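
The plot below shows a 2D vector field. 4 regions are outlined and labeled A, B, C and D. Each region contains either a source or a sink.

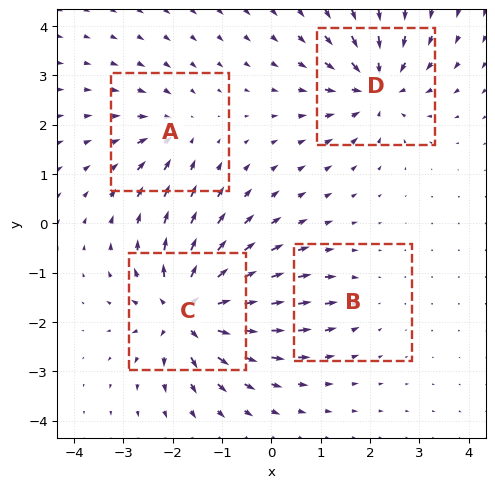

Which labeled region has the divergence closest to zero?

B

Divergence at each region's feature centre — A: about -4, B: about -3, C: about +8, D: about -6. Region B is closest to zero.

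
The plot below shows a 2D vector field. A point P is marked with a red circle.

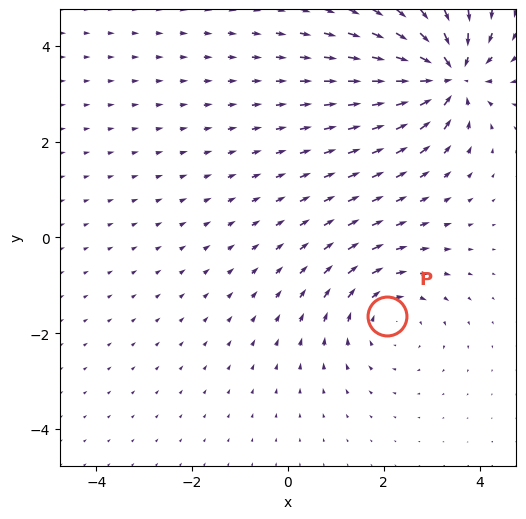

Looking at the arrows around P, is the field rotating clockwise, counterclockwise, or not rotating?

Near P at (2.1, -1.6) the arrows circulate clockwise. The curl (z-component) there is about -3; negative curl means clockwise rotation.

clockwise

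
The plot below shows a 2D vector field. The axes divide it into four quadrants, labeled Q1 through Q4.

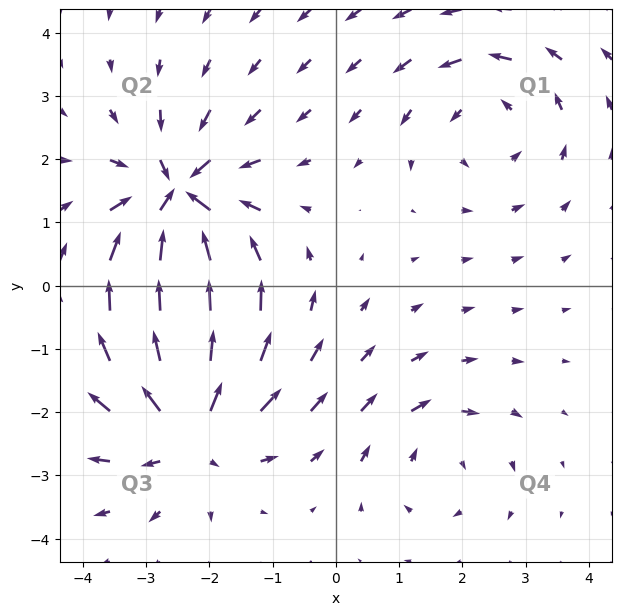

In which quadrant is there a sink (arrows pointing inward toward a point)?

The sink sits at approximately (-2.5, 1.4), which lies in quadrant Q2. The divergence there is about -7, negative as expected for a sink.

Q2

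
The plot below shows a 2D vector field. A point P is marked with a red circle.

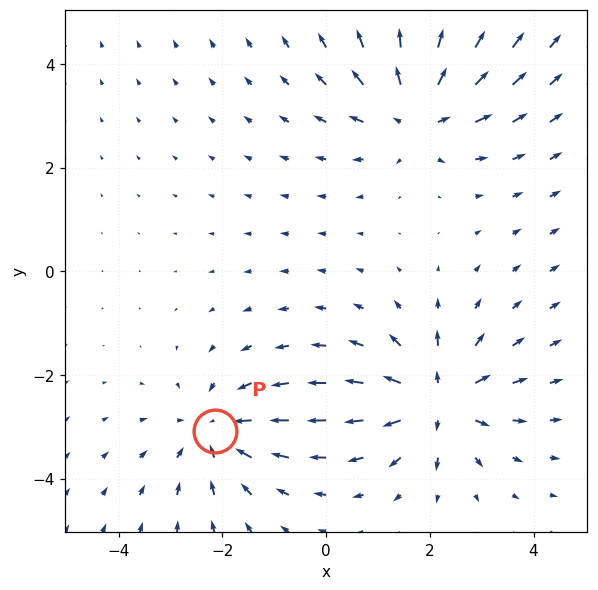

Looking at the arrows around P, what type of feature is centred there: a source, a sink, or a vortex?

At P (-2.1, -3.1) the arrows converge inward. Divergence about -4, curl ≈0 — negative divergence with near-zero curl is a sink.

sink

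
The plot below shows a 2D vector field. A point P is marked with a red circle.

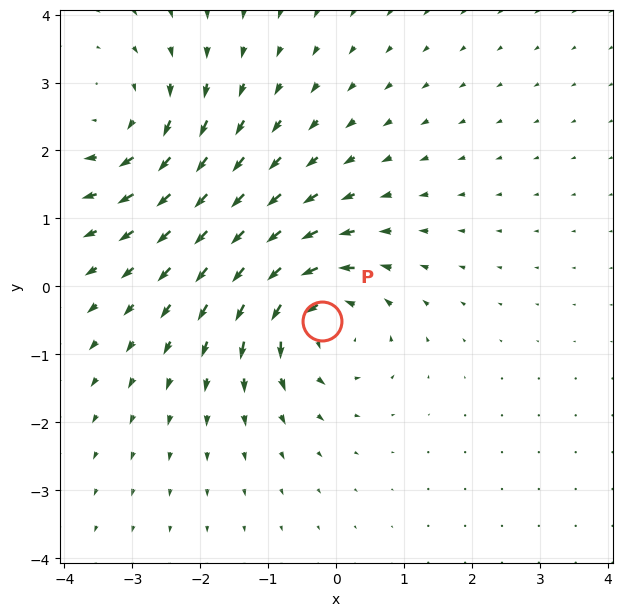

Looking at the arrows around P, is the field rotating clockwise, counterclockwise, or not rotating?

counterclockwise

Near P at (-0.2, -0.5) the arrows circulate counterclockwise. The curl (z-component) there is about +4; positive curl means counterclockwise rotation.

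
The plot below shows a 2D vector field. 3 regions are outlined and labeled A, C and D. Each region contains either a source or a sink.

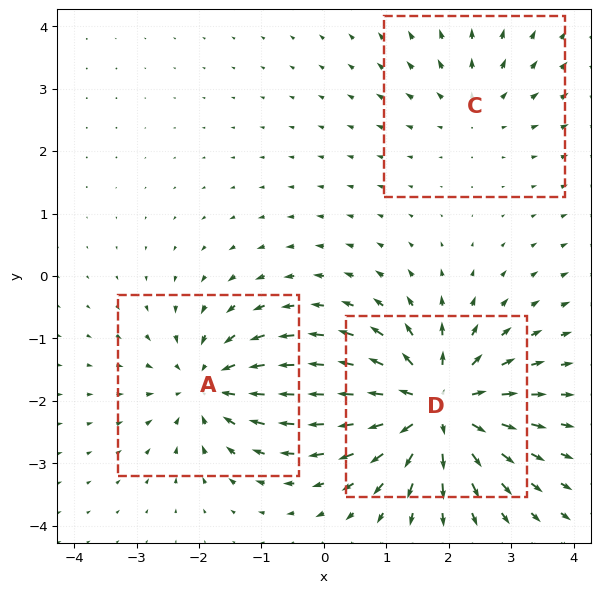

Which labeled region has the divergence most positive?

Divergence at each region's feature centre — A: about -4, C: about +2, D: about +6. Region D is most positive.

D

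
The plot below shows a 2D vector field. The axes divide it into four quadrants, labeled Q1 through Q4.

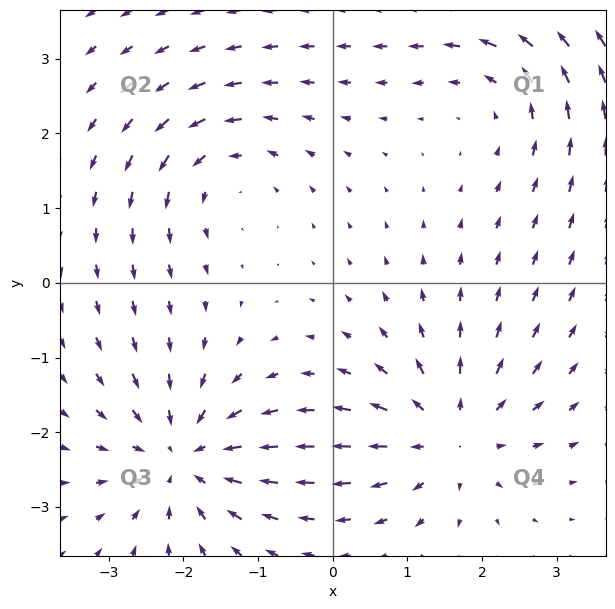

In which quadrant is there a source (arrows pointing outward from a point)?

The source sits at approximately (1.6, -2.0), which lies in quadrant Q4. The divergence there is about +4, positive as expected for a source.

Q4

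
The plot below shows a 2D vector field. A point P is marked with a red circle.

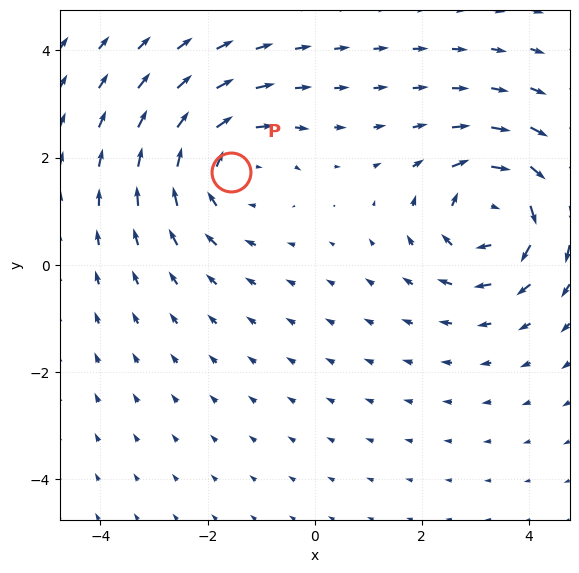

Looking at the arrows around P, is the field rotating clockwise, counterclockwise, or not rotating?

Near P at (-1.6, 1.7) the arrows circulate clockwise. The curl (z-component) there is about -4; negative curl means clockwise rotation.

clockwise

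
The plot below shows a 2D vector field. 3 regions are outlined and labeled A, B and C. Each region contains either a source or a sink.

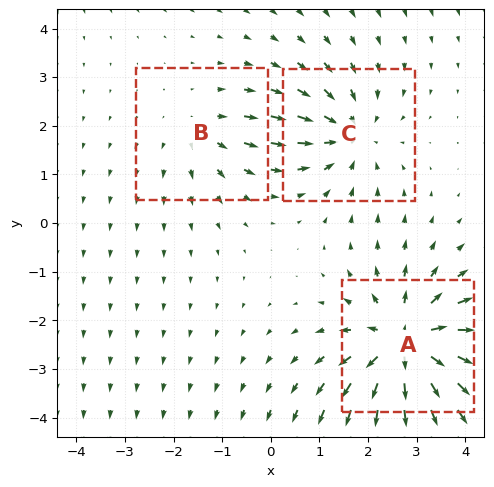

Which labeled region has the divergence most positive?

Divergence at each region's feature centre — A: about +5, B: about +2, C: about -3. Region A is most positive.

A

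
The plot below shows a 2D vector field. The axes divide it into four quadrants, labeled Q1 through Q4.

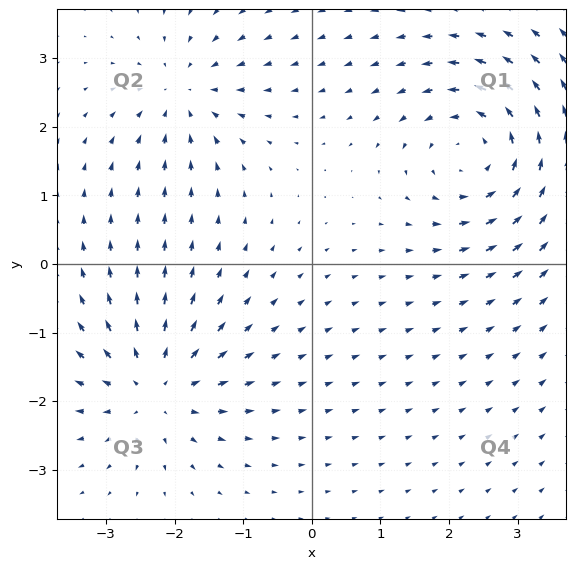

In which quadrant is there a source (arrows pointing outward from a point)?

The source sits at approximately (-2.3, -1.8), which lies in quadrant Q3. The divergence there is about +4, positive as expected for a source.

Q3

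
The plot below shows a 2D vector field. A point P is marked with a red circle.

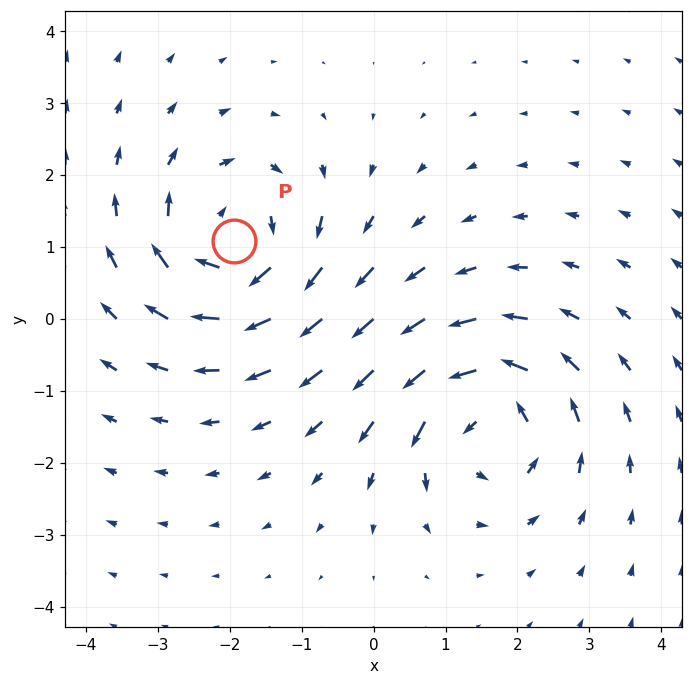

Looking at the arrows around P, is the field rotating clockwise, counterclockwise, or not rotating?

clockwise

Near P at (-1.9, 1.1) the arrows circulate clockwise. The curl (z-component) there is about -4; negative curl means clockwise rotation.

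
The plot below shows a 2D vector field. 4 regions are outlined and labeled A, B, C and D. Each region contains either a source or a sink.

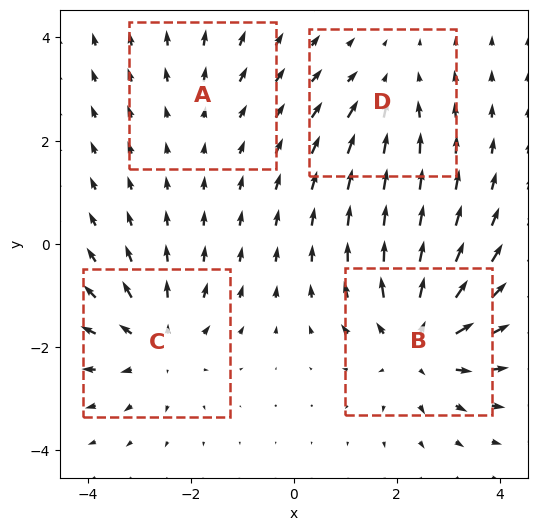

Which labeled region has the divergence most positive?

B

Divergence at each region's feature centre — A: about +2, B: about +6, C: about +5, D: about -3. Region B is most positive.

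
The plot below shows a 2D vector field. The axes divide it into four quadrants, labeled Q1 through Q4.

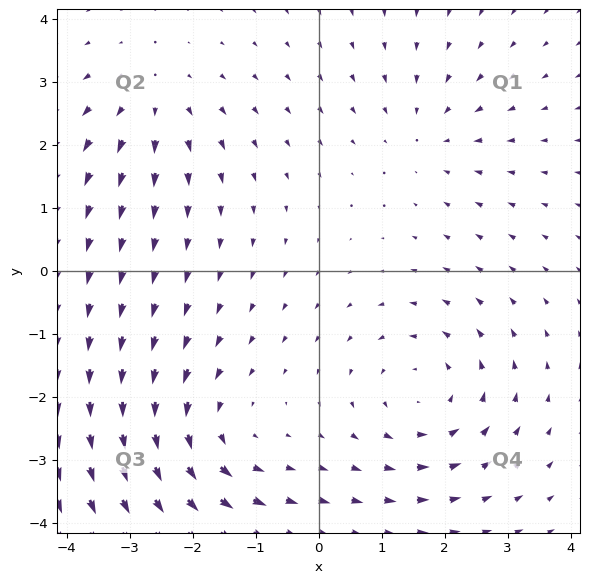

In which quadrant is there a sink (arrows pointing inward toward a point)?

Q1

The sink sits at approximately (1.7, 2.2), which lies in quadrant Q1. The divergence there is about -3, negative as expected for a sink.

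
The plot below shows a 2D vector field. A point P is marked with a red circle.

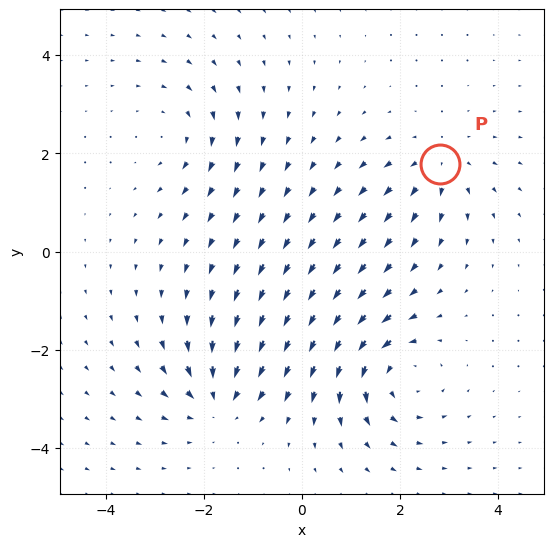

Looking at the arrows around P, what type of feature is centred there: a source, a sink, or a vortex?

source

At P (2.8, 1.8) the arrows spread outward. Divergence about +4, curl ≈0 — positive divergence with near-zero curl is a source.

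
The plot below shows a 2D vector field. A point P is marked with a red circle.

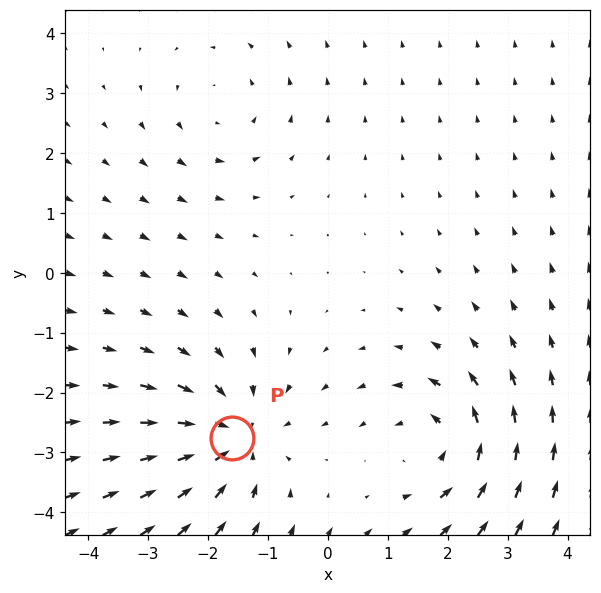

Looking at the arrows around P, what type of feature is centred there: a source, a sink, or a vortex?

At P (-1.6, -2.8) the arrows converge inward. Divergence about -4, curl ≈0 — negative divergence with near-zero curl is a sink.

sink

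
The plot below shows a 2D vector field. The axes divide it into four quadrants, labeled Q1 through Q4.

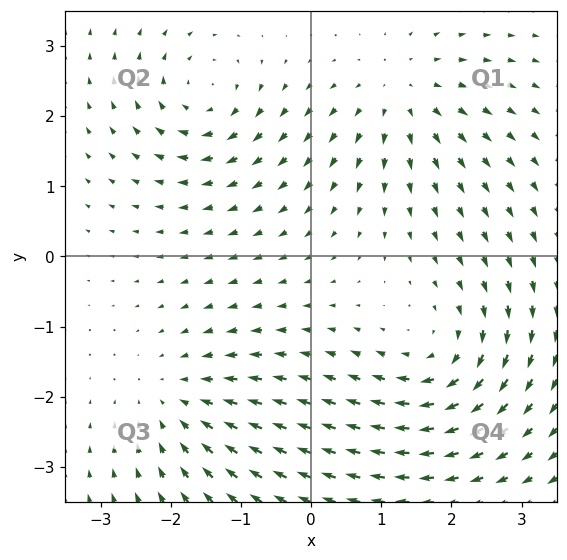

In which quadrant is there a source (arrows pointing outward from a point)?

The source sits at approximately (1.3, 2.3), which lies in quadrant Q1. The divergence there is about +4, positive as expected for a source.

Q1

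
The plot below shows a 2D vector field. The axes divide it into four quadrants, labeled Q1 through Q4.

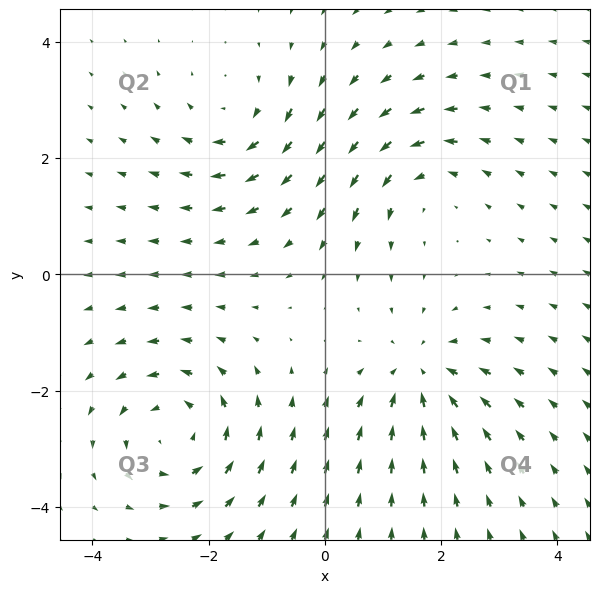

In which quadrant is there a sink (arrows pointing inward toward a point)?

Q4

The sink sits at approximately (1.6, -1.7), which lies in quadrant Q4. The divergence there is about -4, negative as expected for a sink.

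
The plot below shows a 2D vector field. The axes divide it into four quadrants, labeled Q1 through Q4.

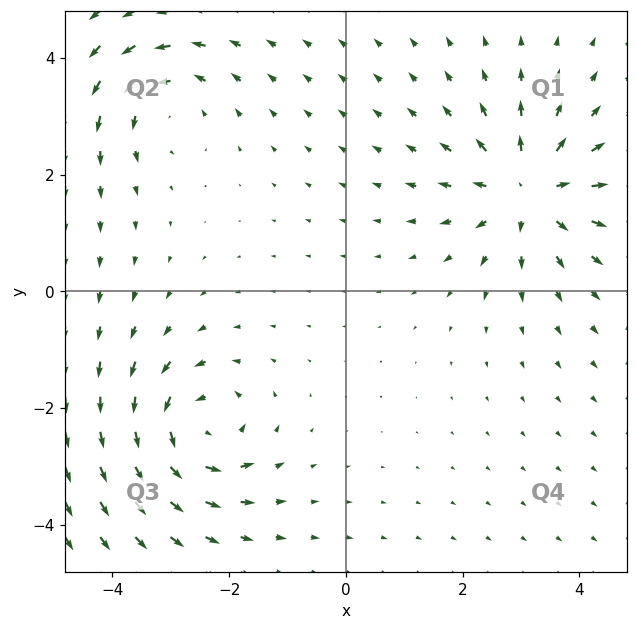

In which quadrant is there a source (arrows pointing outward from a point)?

The source sits at approximately (3.1, 1.7), which lies in quadrant Q1. The divergence there is about +5, positive as expected for a source.

Q1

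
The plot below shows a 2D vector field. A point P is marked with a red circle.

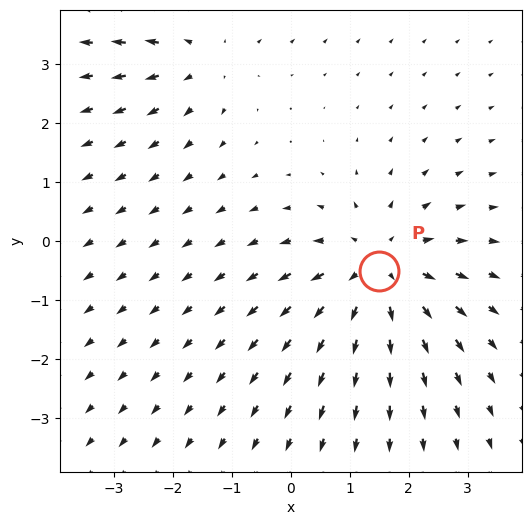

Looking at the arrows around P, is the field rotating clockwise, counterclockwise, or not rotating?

Near P at (1.5, -0.5) the arrows show no circulation. The curl there is ≈0.

not rotating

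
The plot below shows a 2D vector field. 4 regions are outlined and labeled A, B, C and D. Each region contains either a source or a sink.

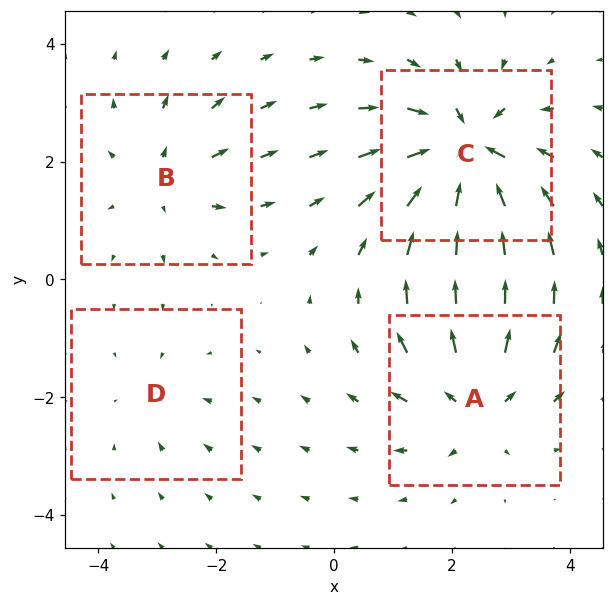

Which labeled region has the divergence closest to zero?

Divergence at each region's feature centre — A: about +5, B: about +4, C: about -8, D: about -2. Region D is closest to zero.

D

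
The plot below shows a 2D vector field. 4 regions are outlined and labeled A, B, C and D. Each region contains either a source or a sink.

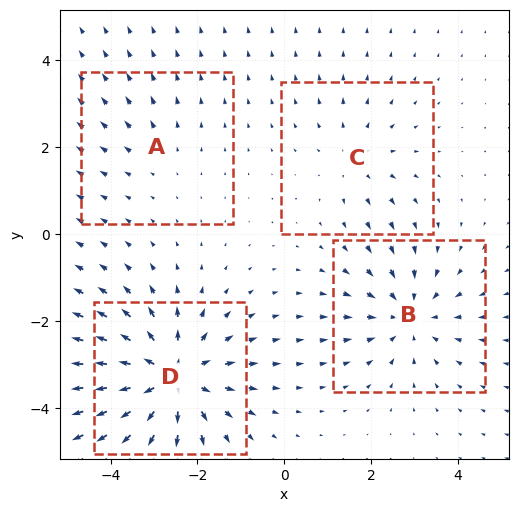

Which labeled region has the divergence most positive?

D

Divergence at each region's feature centre — A: about +2, B: about -4, C: about +3, D: about +6. Region D is most positive.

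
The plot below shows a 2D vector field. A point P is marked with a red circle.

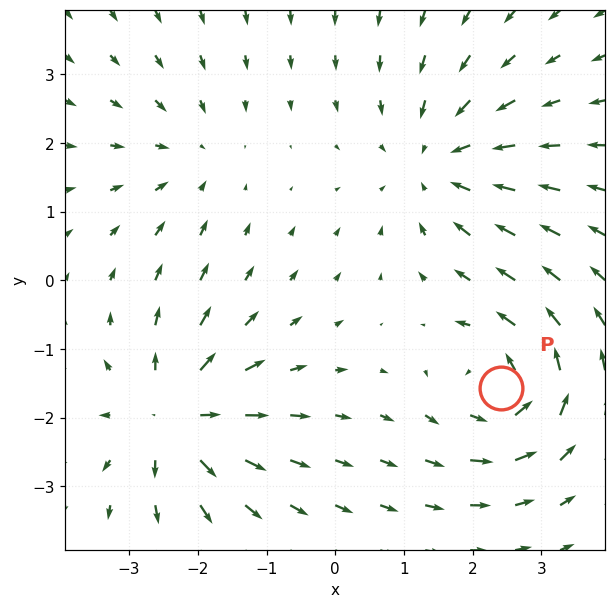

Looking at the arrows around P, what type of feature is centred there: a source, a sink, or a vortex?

vortex

At P (2.4, -1.6) the arrows circulate counterclockwise. Divergence ≈0, curl about +6 — near-zero divergence with nonzero curl is a vortex.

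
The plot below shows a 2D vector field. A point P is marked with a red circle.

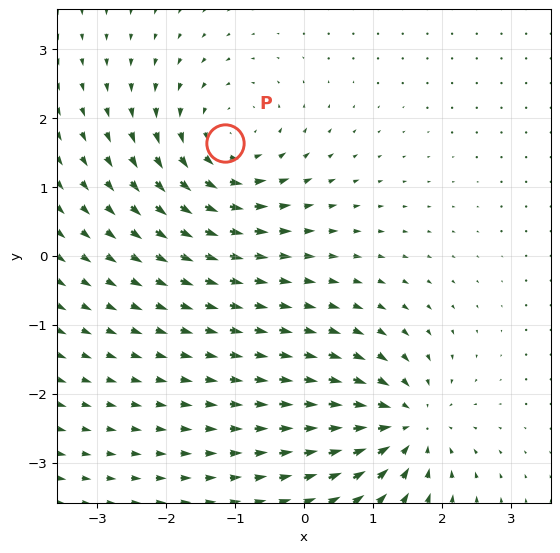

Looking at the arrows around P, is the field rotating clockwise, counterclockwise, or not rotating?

Near P at (-1.1, 1.6) the arrows circulate counterclockwise. The curl (z-component) there is about +3; positive curl means counterclockwise rotation.

counterclockwise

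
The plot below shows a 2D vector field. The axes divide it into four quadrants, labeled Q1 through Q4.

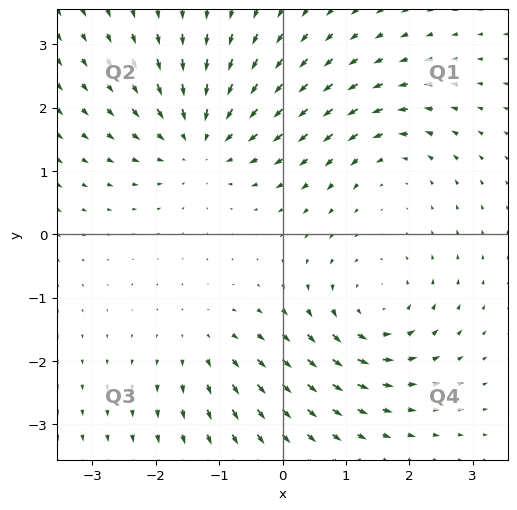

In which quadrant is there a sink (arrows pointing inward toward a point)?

Q2

The sink sits at approximately (-1.3, 1.5), which lies in quadrant Q2. The divergence there is about -4, negative as expected for a sink.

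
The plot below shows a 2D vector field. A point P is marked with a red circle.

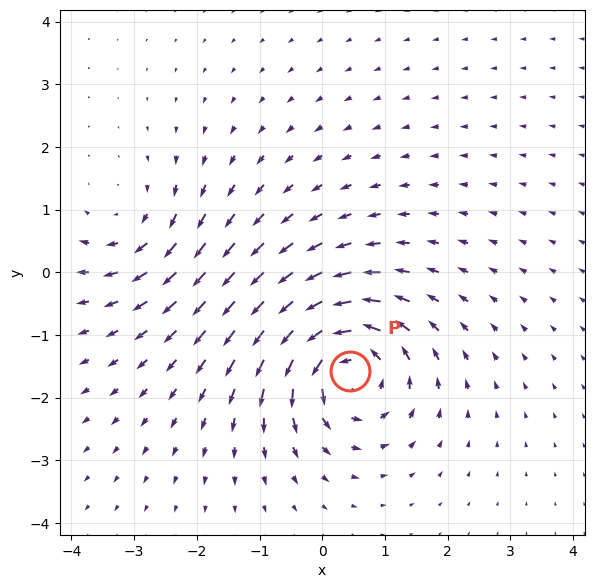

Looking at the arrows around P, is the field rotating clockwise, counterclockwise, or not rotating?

Near P at (0.4, -1.6) the arrows circulate counterclockwise. The curl (z-component) there is about +5; positive curl means counterclockwise rotation.

counterclockwise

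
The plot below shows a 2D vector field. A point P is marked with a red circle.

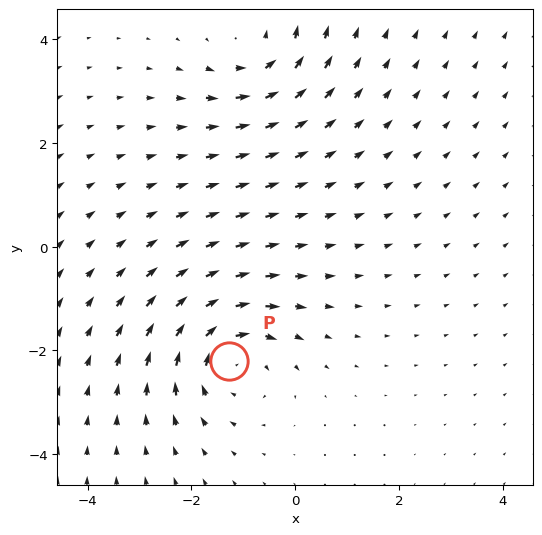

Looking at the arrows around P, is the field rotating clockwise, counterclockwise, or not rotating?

clockwise

Near P at (-1.3, -2.2) the arrows circulate clockwise. The curl (z-component) there is about -3; negative curl means clockwise rotation.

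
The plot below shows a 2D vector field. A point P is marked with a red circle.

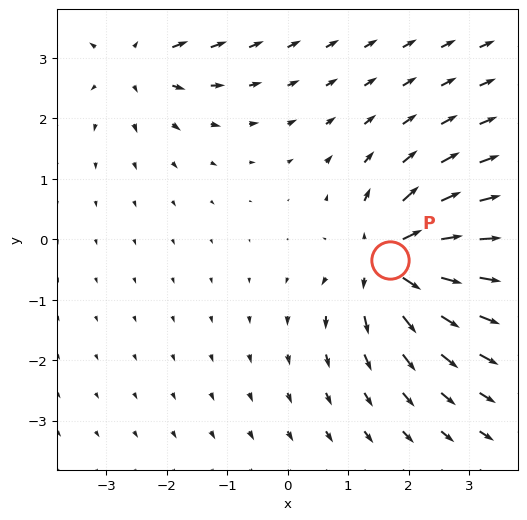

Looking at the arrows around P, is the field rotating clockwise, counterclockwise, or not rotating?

Near P at (1.7, -0.3) the arrows show no circulation. The curl there is ≈0.

not rotating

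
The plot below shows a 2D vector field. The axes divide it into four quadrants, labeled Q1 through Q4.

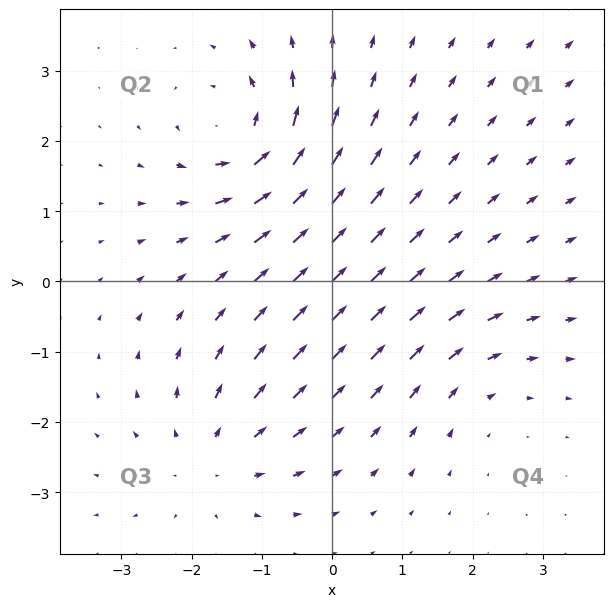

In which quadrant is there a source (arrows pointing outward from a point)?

Q3

The source sits at approximately (-1.7, -2.5), which lies in quadrant Q3. The divergence there is about +3, positive as expected for a source.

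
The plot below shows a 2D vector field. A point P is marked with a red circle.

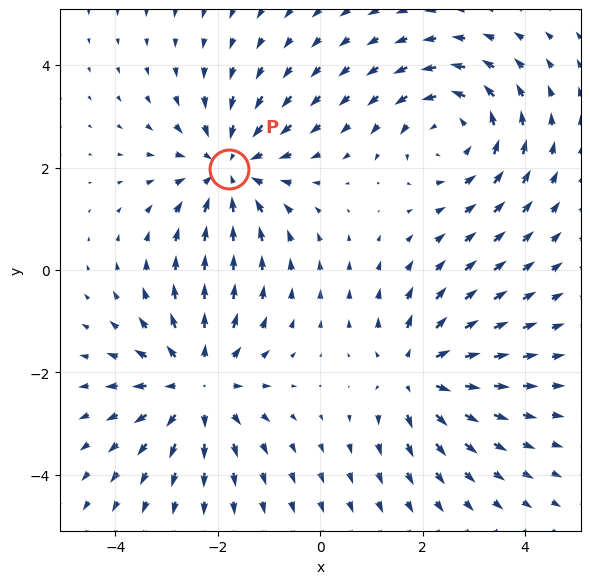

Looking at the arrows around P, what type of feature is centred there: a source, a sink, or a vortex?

sink

At P (-1.8, 2.0) the arrows converge inward. Divergence about -4, curl ≈0 — negative divergence with near-zero curl is a sink.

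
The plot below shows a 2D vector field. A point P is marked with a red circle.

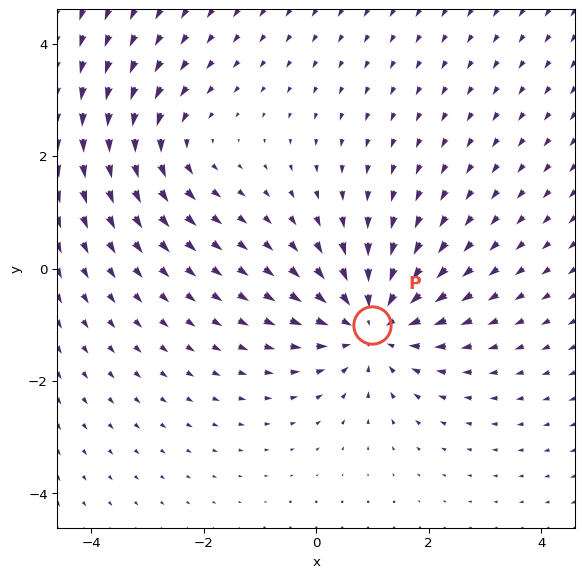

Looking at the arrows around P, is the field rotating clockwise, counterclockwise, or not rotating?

not rotating

Near P at (1.0, -1.0) the arrows show no circulation. The curl there is ≈0.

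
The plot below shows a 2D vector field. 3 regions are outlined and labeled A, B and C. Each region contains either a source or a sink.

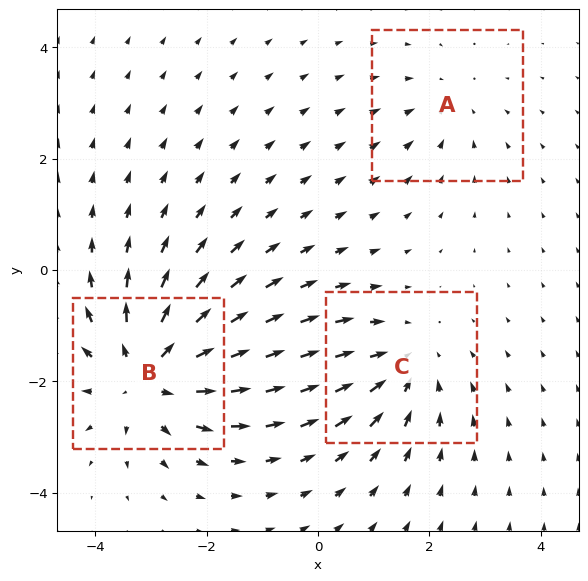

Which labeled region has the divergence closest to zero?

A

Divergence at each region's feature centre — A: about -2, B: about +4, C: about -3. Region A is closest to zero.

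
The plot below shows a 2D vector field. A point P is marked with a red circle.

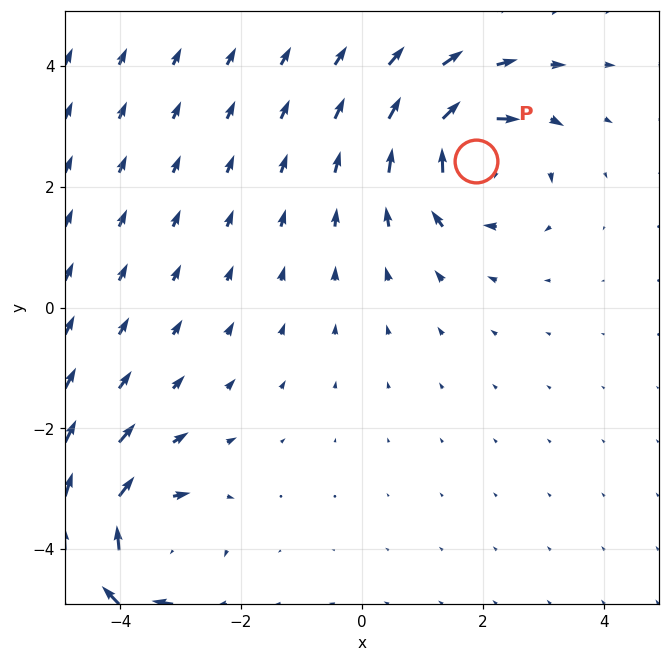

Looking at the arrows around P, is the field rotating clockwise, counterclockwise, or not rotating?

Near P at (1.9, 2.4) the arrows circulate clockwise. The curl (z-component) there is about -5; negative curl means clockwise rotation.

clockwise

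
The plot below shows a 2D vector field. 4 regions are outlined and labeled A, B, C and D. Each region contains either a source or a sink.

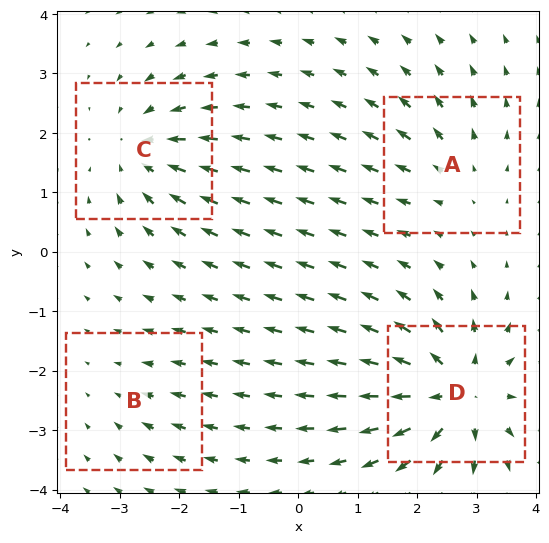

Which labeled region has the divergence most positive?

D

Divergence at each region's feature centre — A: about +3, B: about -2, C: about -5, D: about +7. Region D is most positive.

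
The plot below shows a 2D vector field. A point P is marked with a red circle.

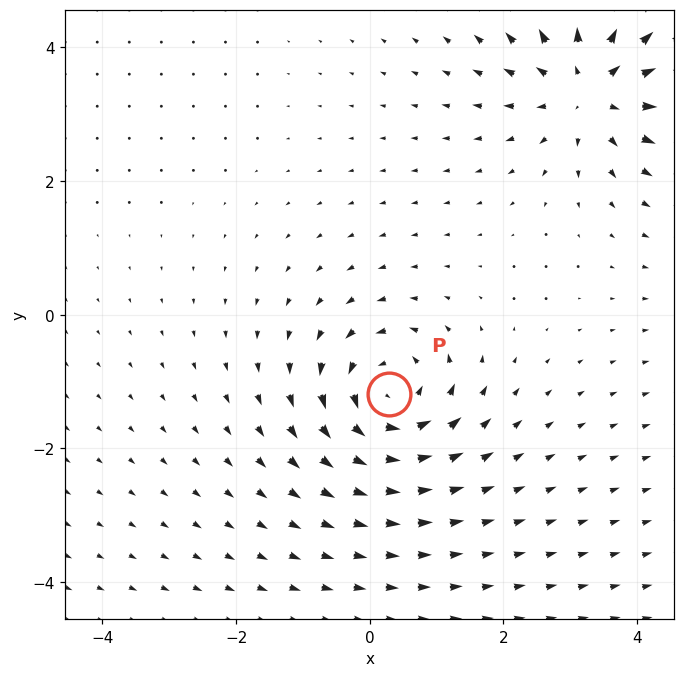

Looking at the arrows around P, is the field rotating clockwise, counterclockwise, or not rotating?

counterclockwise

Near P at (0.3, -1.2) the arrows circulate counterclockwise. The curl (z-component) there is about +6; positive curl means counterclockwise rotation.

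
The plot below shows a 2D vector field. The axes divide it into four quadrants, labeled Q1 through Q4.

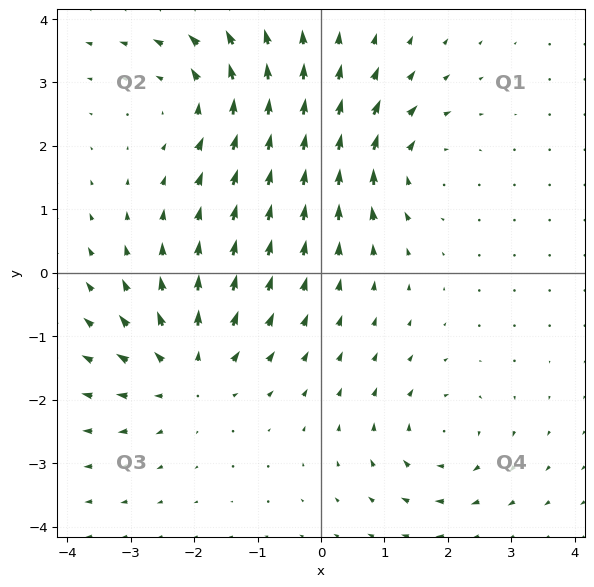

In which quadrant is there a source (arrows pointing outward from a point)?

Q3

The source sits at approximately (-2.1, -1.6), which lies in quadrant Q3. The divergence there is about +5, positive as expected for a source.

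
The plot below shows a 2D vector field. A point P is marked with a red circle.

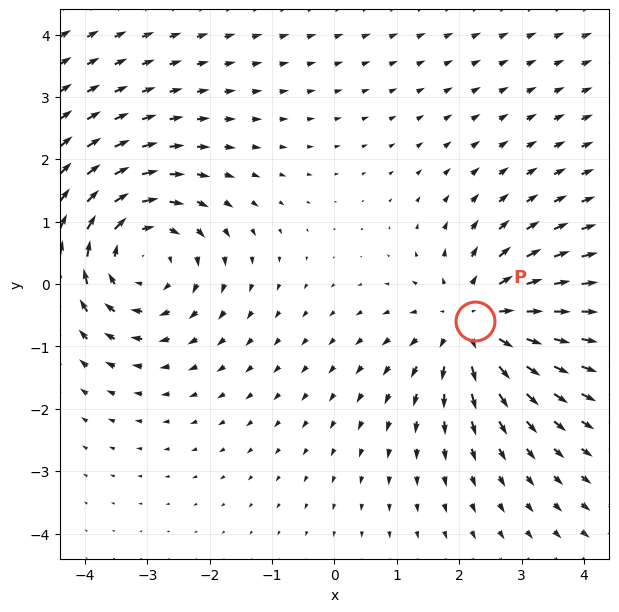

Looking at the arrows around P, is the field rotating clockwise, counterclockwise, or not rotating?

Near P at (2.3, -0.6) the arrows show no circulation. The curl there is ≈0.

not rotating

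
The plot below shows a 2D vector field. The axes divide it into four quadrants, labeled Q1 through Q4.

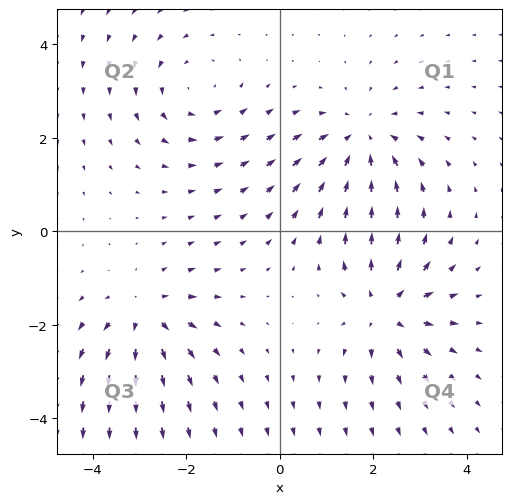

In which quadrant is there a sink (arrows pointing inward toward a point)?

Q1

The sink sits at approximately (1.8, 2.0), which lies in quadrant Q1. The divergence there is about -4, negative as expected for a sink.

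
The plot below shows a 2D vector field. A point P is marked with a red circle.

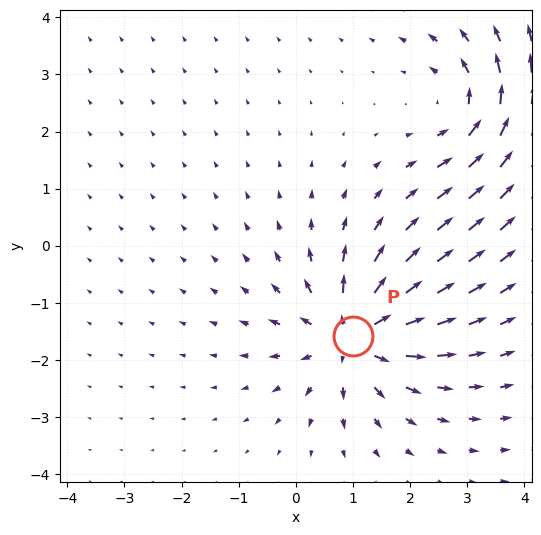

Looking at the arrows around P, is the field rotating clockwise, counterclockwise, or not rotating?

Near P at (1.0, -1.6) the arrows show no circulation. The curl there is ≈0.

not rotating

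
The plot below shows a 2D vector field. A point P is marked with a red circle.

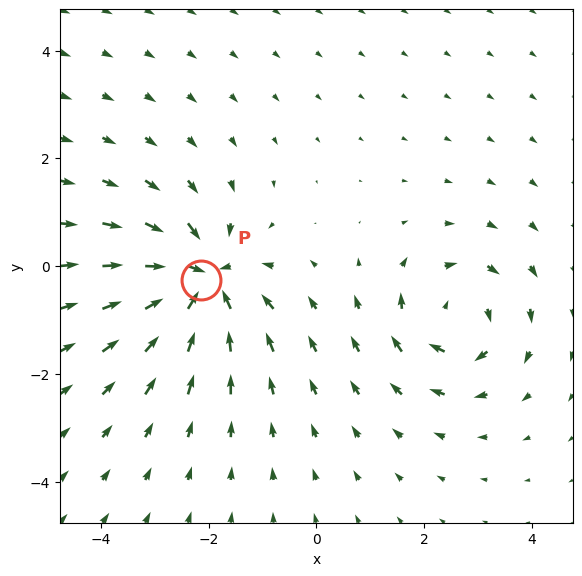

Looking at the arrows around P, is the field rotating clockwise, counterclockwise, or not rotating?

not rotating

Near P at (-2.1, -0.3) the arrows show no circulation. The curl there is ≈0.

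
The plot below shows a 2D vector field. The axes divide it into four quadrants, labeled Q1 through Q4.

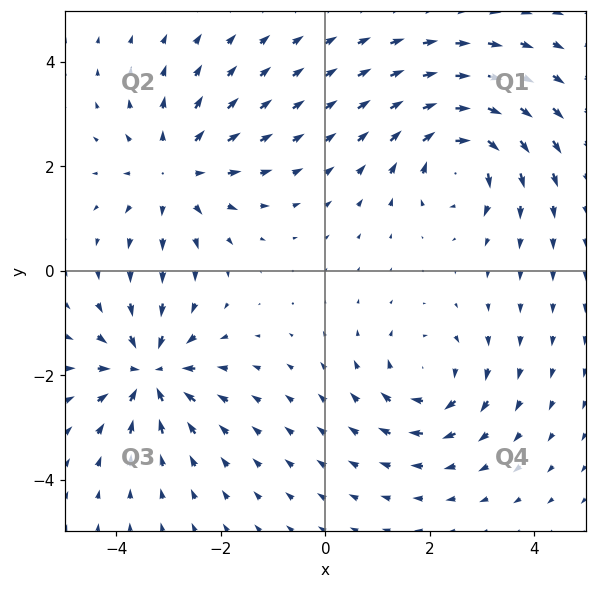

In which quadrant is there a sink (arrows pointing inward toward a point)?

Q3

The sink sits at approximately (-3.4, -1.9), which lies in quadrant Q3. The divergence there is about -6, negative as expected for a sink.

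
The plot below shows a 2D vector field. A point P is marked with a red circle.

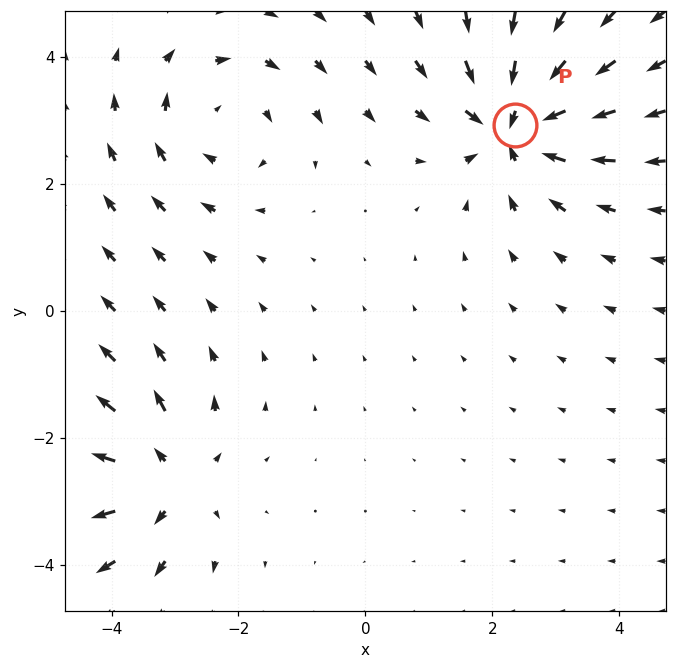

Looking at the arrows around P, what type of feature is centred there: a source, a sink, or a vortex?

sink

At P (2.4, 2.9) the arrows converge inward. Divergence about -6, curl ≈0 — negative divergence with near-zero curl is a sink.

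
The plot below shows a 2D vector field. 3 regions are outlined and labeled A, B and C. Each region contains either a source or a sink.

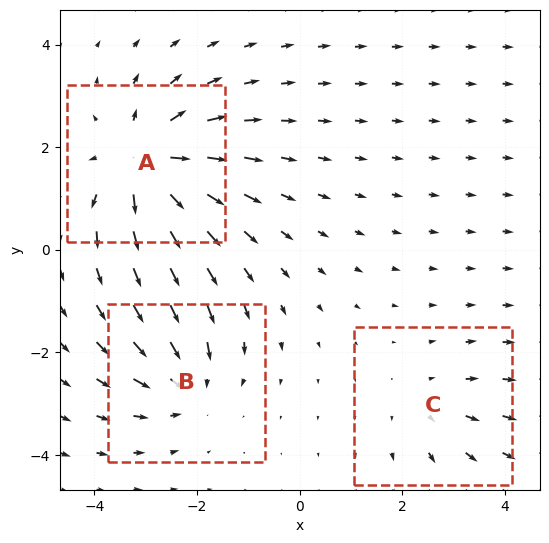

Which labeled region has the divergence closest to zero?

Divergence at each region's feature centre — A: about +5, B: about -4, C: about +2. Region C is closest to zero.

C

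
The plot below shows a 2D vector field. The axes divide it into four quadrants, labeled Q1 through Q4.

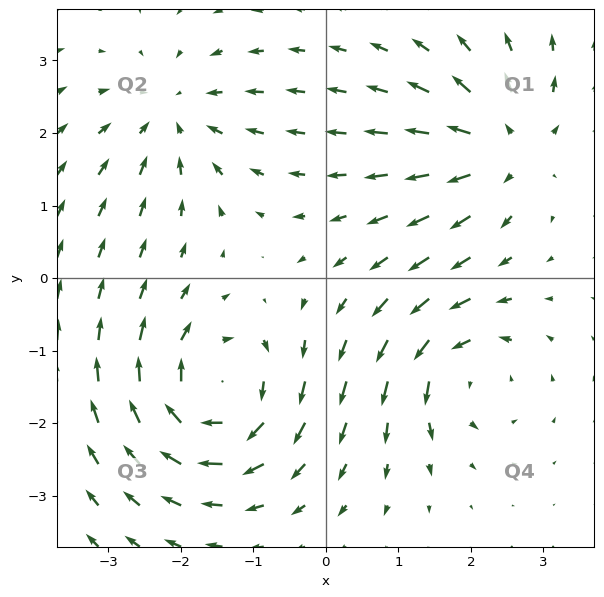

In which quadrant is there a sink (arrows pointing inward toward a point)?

The sink sits at approximately (-2.1, 2.2), which lies in quadrant Q2. The divergence there is about -3, negative as expected for a sink.

Q2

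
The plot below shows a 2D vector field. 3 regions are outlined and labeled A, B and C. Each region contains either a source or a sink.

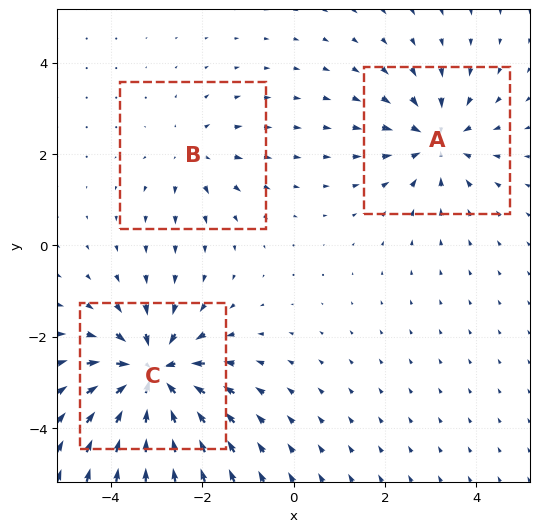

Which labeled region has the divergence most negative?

Divergence at each region's feature centre — A: about -3, B: about +2, C: about -5. Region C is most negative.

C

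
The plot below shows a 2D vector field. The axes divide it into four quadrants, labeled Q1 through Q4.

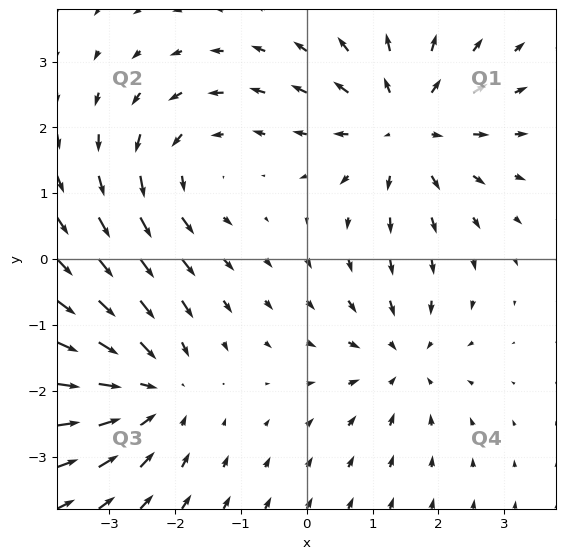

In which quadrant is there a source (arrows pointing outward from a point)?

The source sits at approximately (1.5, 2.0), which lies in quadrant Q1. The divergence there is about +4, positive as expected for a source.

Q1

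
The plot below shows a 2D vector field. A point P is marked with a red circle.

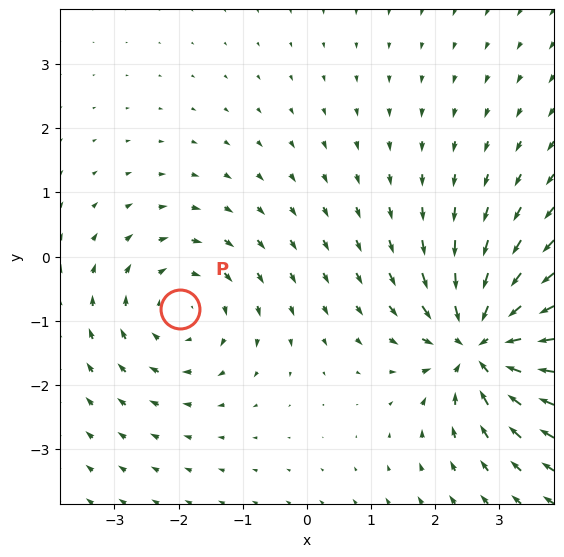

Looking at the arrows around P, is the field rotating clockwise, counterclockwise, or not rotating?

Near P at (-2.0, -0.8) the arrows circulate clockwise. The curl (z-component) there is about -3; negative curl means clockwise rotation.

clockwise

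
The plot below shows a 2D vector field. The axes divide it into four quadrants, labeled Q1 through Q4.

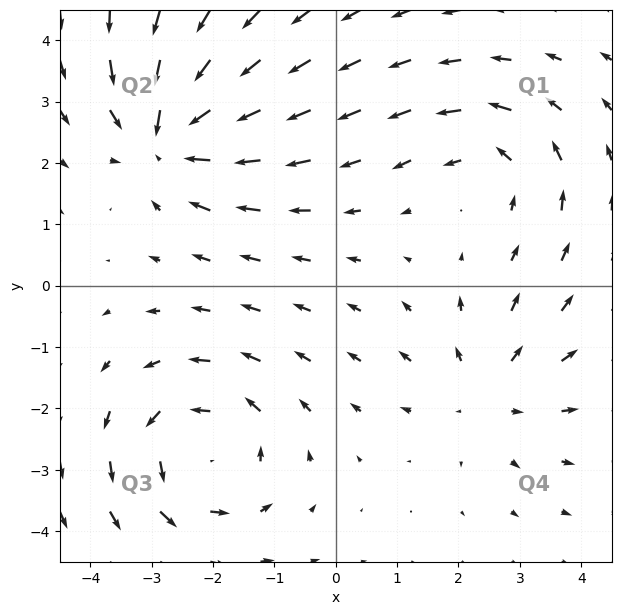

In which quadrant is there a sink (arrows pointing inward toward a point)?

Q2

The sink sits at approximately (-2.7, 2.5), which lies in quadrant Q2. The divergence there is about -5, negative as expected for a sink.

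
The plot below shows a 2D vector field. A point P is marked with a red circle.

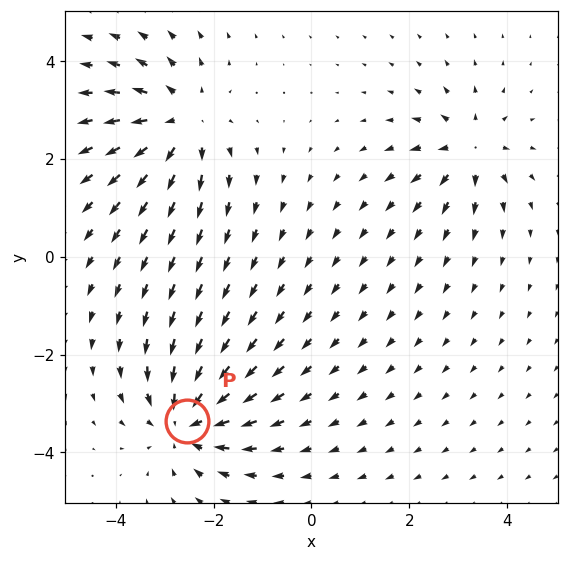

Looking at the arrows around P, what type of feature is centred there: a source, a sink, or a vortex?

sink

At P (-2.5, -3.4) the arrows converge inward. Divergence about -5, curl ≈0 — negative divergence with near-zero curl is a sink.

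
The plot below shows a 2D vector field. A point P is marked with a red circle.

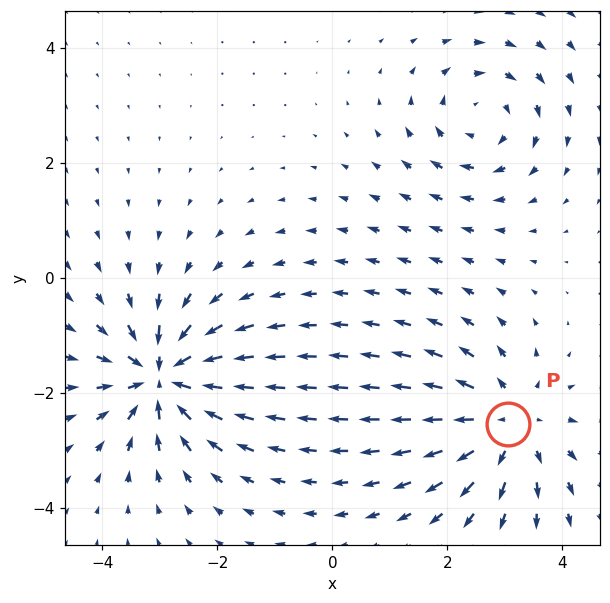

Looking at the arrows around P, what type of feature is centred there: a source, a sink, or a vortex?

source

At P (3.1, -2.5) the arrows spread outward. Divergence about +4, curl ≈0 — positive divergence with near-zero curl is a source.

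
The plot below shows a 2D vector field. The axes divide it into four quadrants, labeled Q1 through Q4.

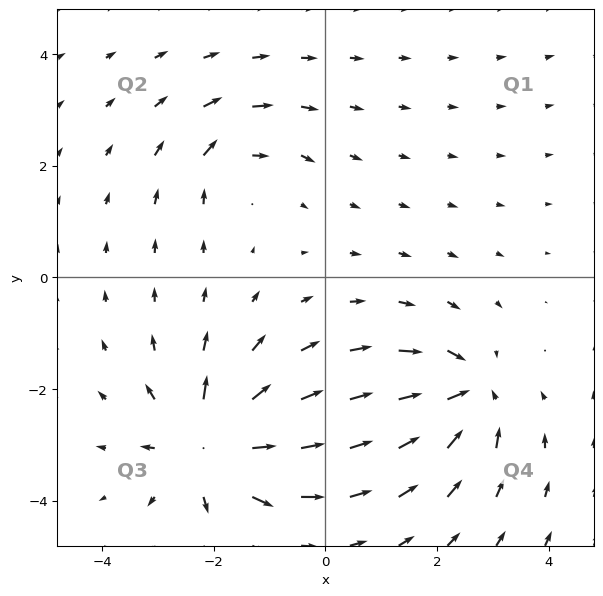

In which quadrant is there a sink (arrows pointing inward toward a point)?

Q4

The sink sits at approximately (2.5, -2.1), which lies in quadrant Q4. The divergence there is about -5, negative as expected for a sink.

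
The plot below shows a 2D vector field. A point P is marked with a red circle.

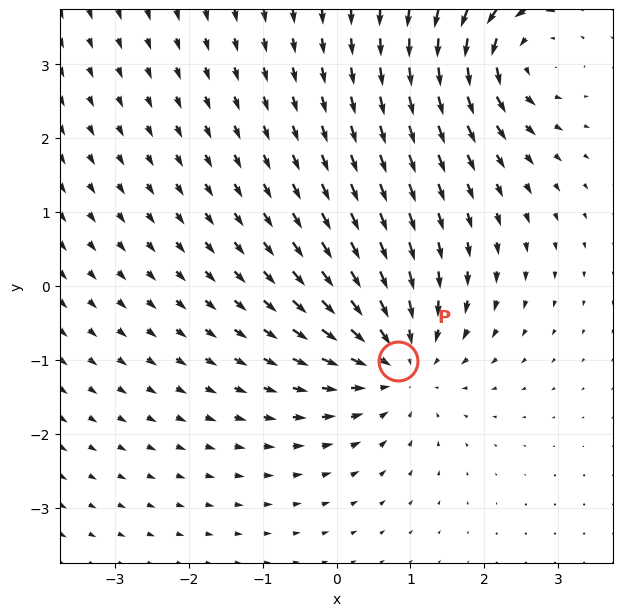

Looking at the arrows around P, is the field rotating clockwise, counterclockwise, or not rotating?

not rotating

Near P at (0.8, -1.0) the arrows show no circulation. The curl there is ≈0.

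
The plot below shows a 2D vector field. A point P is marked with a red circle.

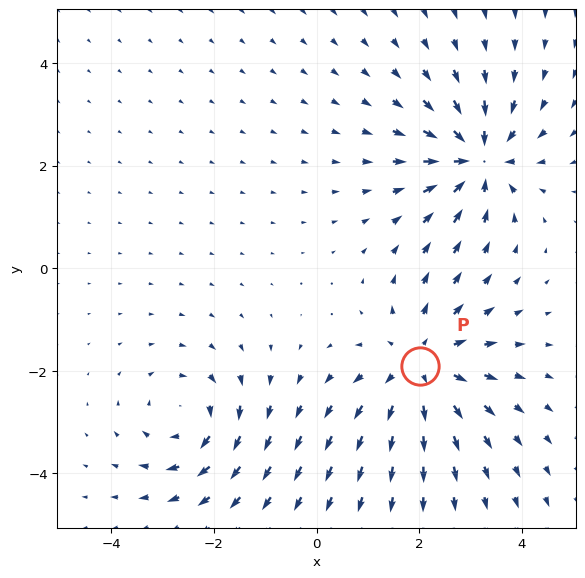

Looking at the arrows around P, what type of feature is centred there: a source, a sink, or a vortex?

source

At P (2.0, -1.9) the arrows spread outward. Divergence about +4, curl ≈0 — positive divergence with near-zero curl is a source.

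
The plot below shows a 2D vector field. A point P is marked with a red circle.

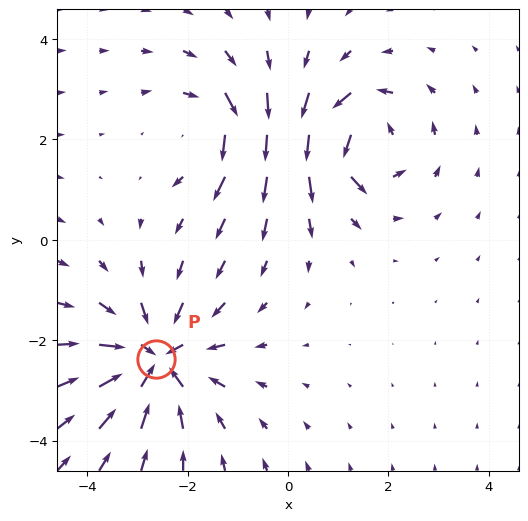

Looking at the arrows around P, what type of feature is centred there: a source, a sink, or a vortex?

At P (-2.6, -2.4) the arrows converge inward. Divergence about -5, curl ≈0 — negative divergence with near-zero curl is a sink.

sink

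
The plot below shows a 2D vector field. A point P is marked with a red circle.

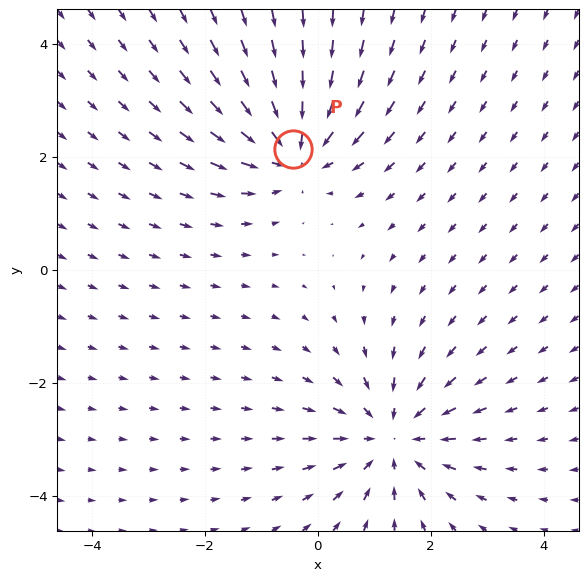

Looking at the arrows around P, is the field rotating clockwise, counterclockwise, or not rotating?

Near P at (-0.4, 2.1) the arrows show no circulation. The curl there is ≈0.

not rotating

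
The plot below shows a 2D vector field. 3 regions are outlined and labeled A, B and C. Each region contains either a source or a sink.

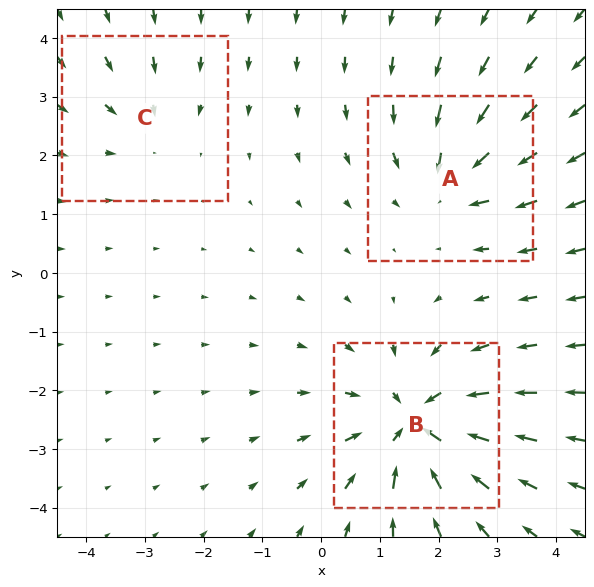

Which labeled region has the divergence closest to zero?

C

Divergence at each region's feature centre — A: about -3, B: about -5, C: about -2. Region C is closest to zero.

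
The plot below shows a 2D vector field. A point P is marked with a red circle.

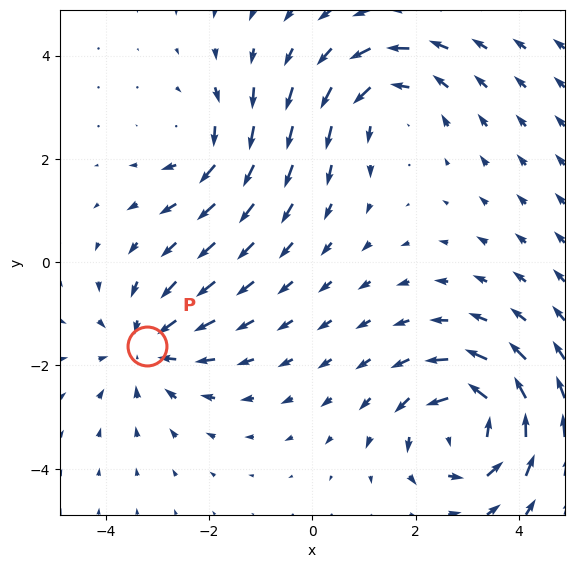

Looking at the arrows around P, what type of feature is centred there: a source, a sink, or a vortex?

sink

At P (-3.2, -1.6) the arrows converge inward. Divergence about -3, curl ≈0 — negative divergence with near-zero curl is a sink.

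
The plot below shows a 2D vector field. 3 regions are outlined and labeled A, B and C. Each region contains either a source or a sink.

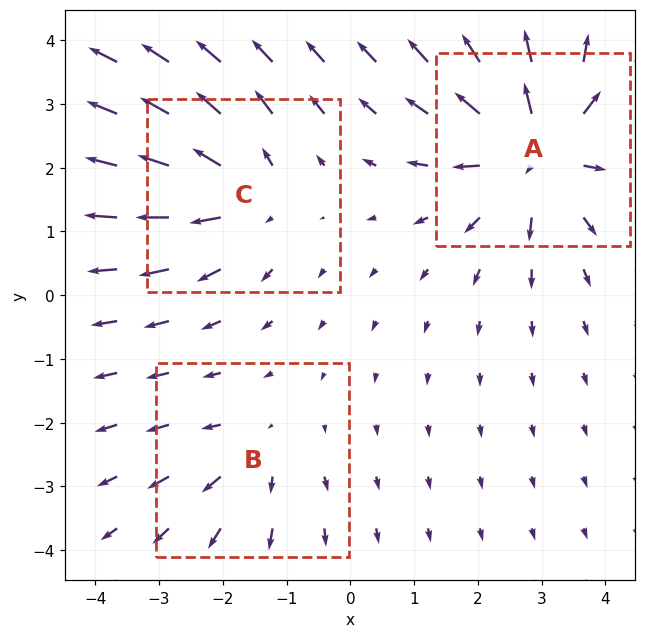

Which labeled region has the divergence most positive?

A

Divergence at each region's feature centre — A: about +5, B: about +2, C: about +3. Region A is most positive.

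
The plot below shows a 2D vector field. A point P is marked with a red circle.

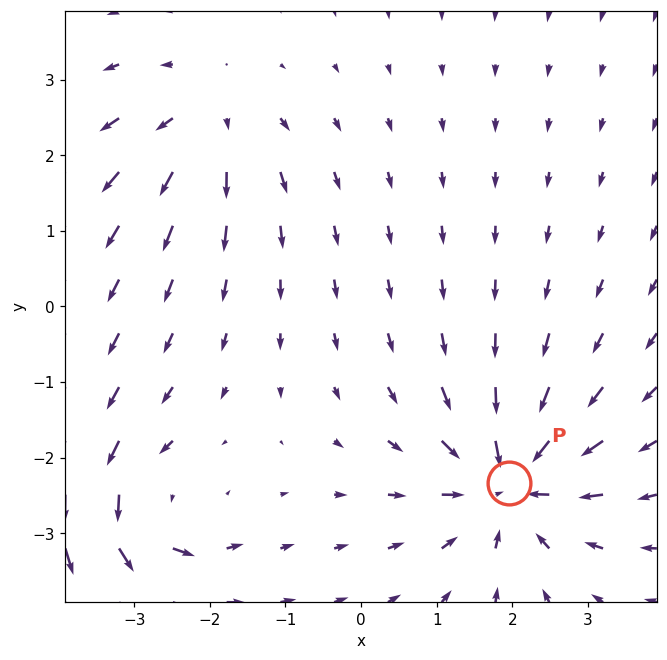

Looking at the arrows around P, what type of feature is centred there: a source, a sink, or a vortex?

sink

At P (2.0, -2.3) the arrows converge inward. Divergence about -6, curl ≈0 — negative divergence with near-zero curl is a sink.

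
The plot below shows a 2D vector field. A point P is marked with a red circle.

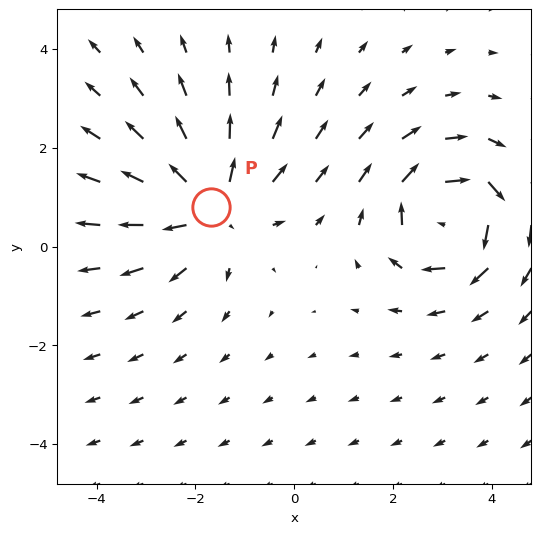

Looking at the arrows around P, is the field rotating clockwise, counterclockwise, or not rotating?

Near P at (-1.7, 0.8) the arrows show no circulation. The curl there is ≈0.

not rotating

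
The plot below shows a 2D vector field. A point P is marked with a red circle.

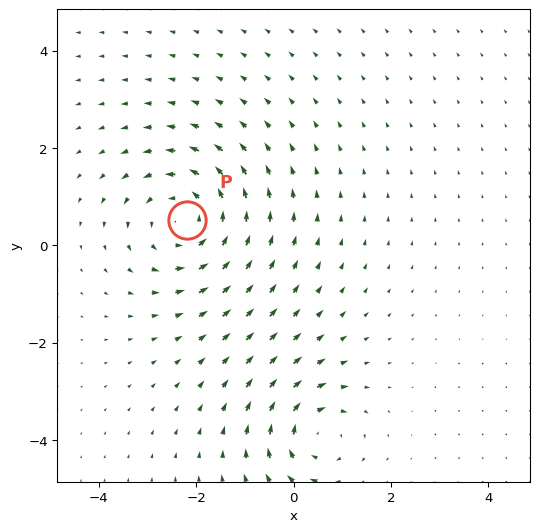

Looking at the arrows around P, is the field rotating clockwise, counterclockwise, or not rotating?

Near P at (-2.2, 0.5) the arrows circulate counterclockwise. The curl (z-component) there is about +4; positive curl means counterclockwise rotation.

counterclockwise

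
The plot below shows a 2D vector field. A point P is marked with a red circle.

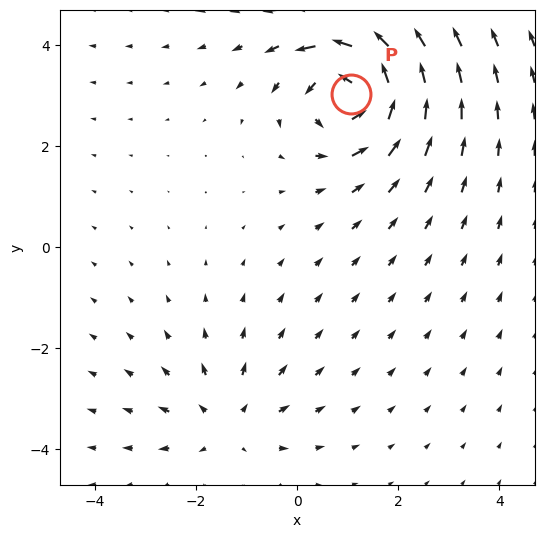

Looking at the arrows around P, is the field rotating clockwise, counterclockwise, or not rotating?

Near P at (1.1, 3.0) the arrows circulate counterclockwise. The curl (z-component) there is about +5; positive curl means counterclockwise rotation.

counterclockwise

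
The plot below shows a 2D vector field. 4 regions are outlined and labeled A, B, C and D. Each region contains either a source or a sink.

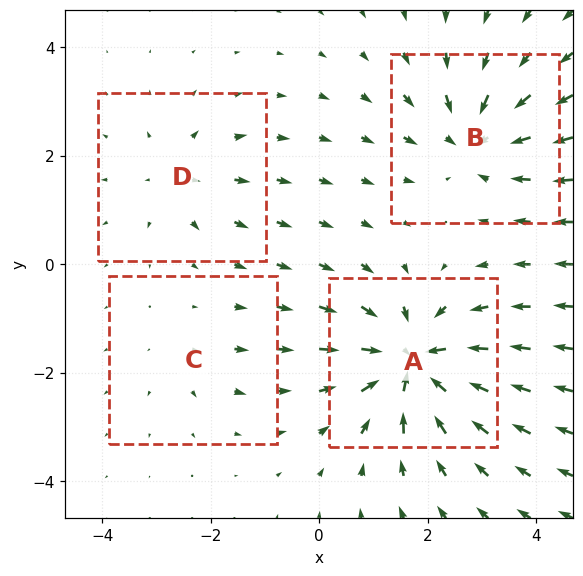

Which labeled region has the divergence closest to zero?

C

Divergence at each region's feature centre — A: about -8, B: about -5, C: about +2, D: about +3. Region C is closest to zero.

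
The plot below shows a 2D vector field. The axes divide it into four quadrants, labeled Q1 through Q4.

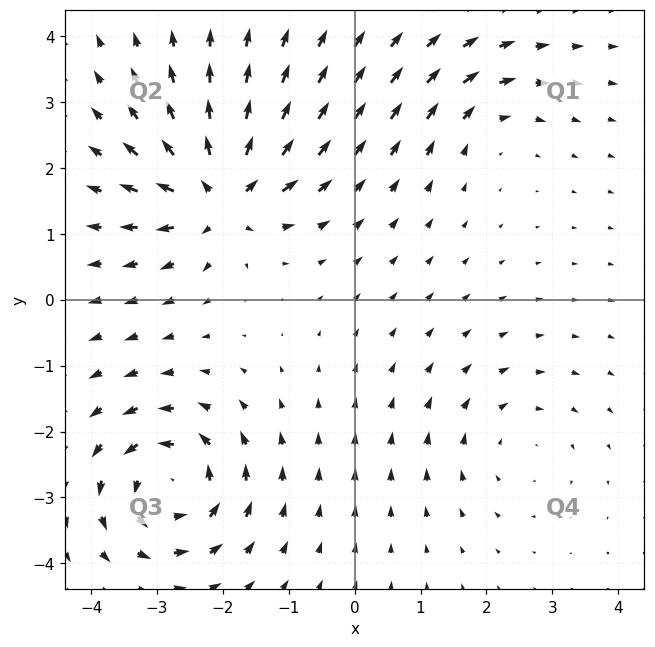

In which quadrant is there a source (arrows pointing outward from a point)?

Q2

The source sits at approximately (-2.0, 1.6), which lies in quadrant Q2. The divergence there is about +7, positive as expected for a source.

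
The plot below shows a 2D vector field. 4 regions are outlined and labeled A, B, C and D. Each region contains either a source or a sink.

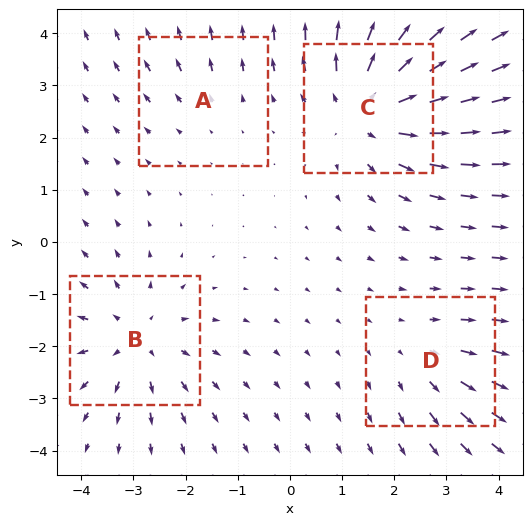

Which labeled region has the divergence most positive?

Divergence at each region's feature centre — A: about +2, B: about +4, C: about +6, D: about +3. Region C is most positive.

C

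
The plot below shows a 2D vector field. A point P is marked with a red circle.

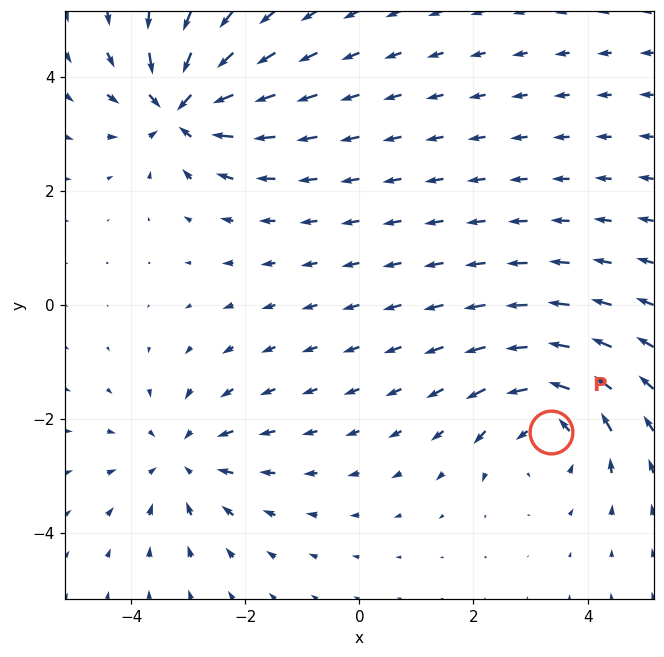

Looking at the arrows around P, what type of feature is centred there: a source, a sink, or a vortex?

vortex

At P (3.4, -2.2) the arrows circulate counterclockwise. Divergence ≈0, curl about +5 — near-zero divergence with nonzero curl is a vortex.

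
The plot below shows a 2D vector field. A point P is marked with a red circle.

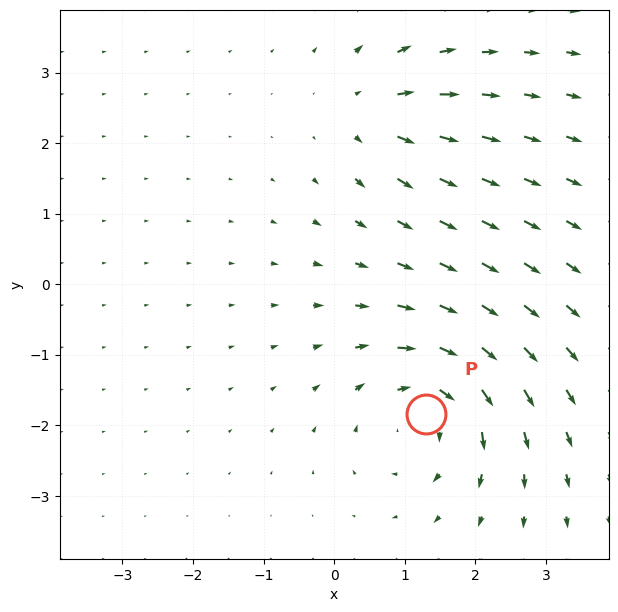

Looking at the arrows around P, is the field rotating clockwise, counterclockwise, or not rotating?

Near P at (1.3, -1.8) the arrows circulate clockwise. The curl (z-component) there is about -5; negative curl means clockwise rotation.

clockwise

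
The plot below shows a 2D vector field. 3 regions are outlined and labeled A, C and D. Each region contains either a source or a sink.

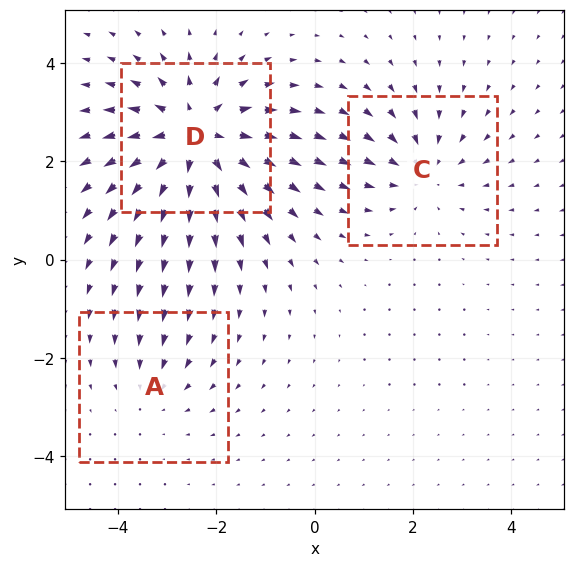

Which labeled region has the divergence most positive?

Divergence at each region's feature centre — A: about -2, C: about -3, D: about +5. Region D is most positive.

D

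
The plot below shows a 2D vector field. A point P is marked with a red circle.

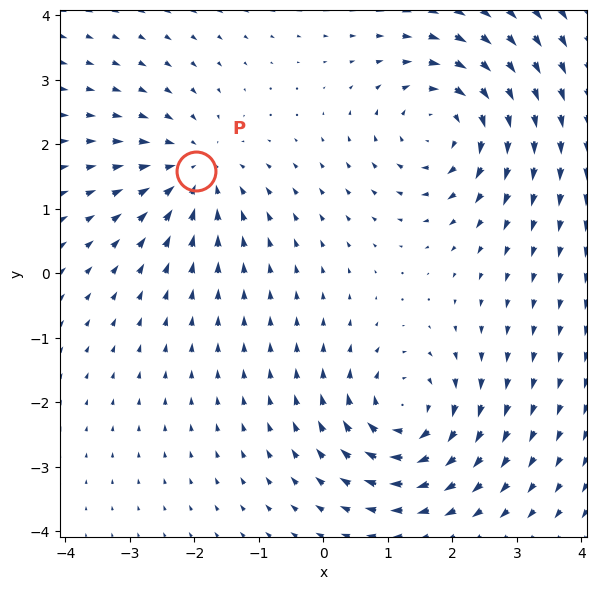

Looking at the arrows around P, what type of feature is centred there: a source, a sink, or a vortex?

sink

At P (-2.0, 1.6) the arrows converge inward. Divergence about -4, curl ≈0 — negative divergence with near-zero curl is a sink.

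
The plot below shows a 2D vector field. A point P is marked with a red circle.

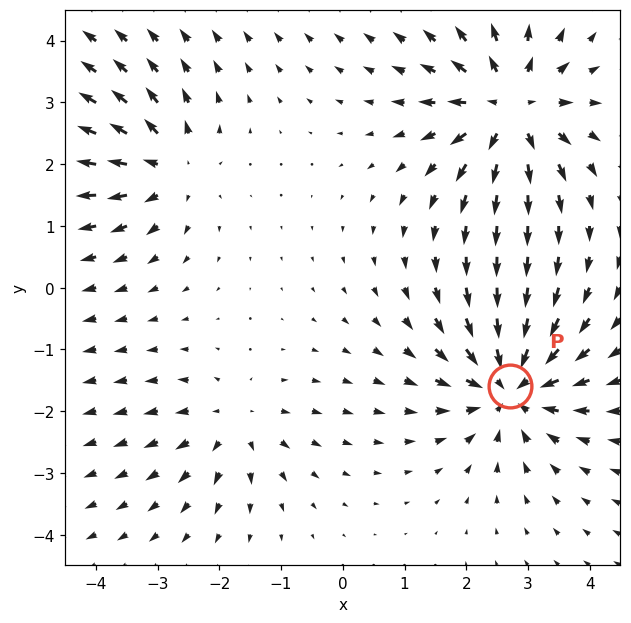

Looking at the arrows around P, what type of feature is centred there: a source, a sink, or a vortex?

At P (2.7, -1.6) the arrows converge inward. Divergence about -6, curl ≈0 — negative divergence with near-zero curl is a sink.

sink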